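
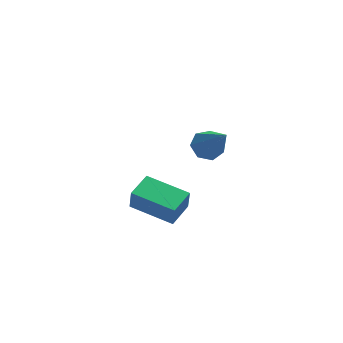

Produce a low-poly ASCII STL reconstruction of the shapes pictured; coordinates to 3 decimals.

solid 
facet normal -0.571 -0.813 -0.113
outer loop
vertex -3.17 -3.103 -2.409
vertex -4.858 -1.958 -2.117
vertex -3.225 -2.919 -3.451
endloop
endfacet
facet normal 0.819 -0.556 -0.141
outer loop
vertex -2.482 -1.862 -3.303
vertex -3.17 -3.103 -2.409
vertex -3.225 -2.919 -3.451
endloop
endfacet
facet normal -0.572 -0.812 -0.115
outer loop
vertex -3.225 -2.919 -3.451
vertex -4.858 -1.958 -2.117
vertex -4.912 -1.773 -3.159
endloop
endfacet
facet normal -0.052 0.174 -0.983
outer loop
vertex -4.912 -1.773 -3.159
vertex -2.482 -1.862 -3.303
vertex -3.225 -2.919 -3.451
endloop
endfacet
facet normal 0.052 -0.174 0.983
outer loop
vertex -3.17 -3.103 -2.409
vertex -4.115 -0.901 -1.969
vertex -4.858 -1.958 -2.117
endloop
endfacet
facet normal 0.819 -0.556 -0.141
outer loop
vertex -2.428 -2.047 -2.261
vertex -3.17 -3.103 -2.409
vertex -2.482 -1.862 -3.303
endloop
endfacet
facet normal 0.052 -0.174 0.983
outer loop
vertex -2.428 -2.047 -2.261
vertex -4.115 -0.901 -1.969
vertex -3.17 -3.103 -2.409
endloop
endfacet
facet normal -0.819 0.556 0.141
outer loop
vertex -4.858 -1.958 -2.117
vertex -4.115 -0.901 -1.969
vertex -4.912 -1.773 -3.159
endloop
endfacet
facet normal -0.052 0.174 -0.983
outer loop
vertex -4.17 -0.717 -3.011
vertex -2.482 -1.862 -3.303
vertex -4.912 -1.773 -3.159
endloop
endfacet
facet normal -0.819 0.556 0.141
outer loop
vertex -4.912 -1.773 -3.159
vertex -4.115 -0.901 -1.969
vertex -4.17 -0.717 -3.011
endloop
endfacet
facet normal 0.571 0.813 0.115
outer loop
vertex -4.17 -0.717 -3.011
vertex -2.428 -2.047 -2.261
vertex -2.482 -1.862 -3.303
endloop
endfacet
facet normal 0.572 0.813 0.113
outer loop
vertex -4.115 -0.901 -1.969
vertex -2.428 -2.047 -2.261
vertex -4.17 -0.717 -3.011
endloop
endfacet
facet normal -0.261 0.587 -0.766
outer loop
vertex -1.211 -3.255 1.327
vertex -1.848 -3.094 1.668
vertex -1.197 -2.743 1.715
endloop
endfacet
facet normal 0.999 -0.035 0.010
outer loop
vertex -1.211 -3.255 1.327
vertex -1.197 -2.743 1.715
vertex -1.272 -4.386 3.352
endloop
endfacet
facet normal -0.261 0.587 -0.766
outer loop
vertex -1.197 -2.743 1.715
vertex -1.848 -3.094 1.668
vertex -1.673 -2.496 2.067
endloop
endfacet
facet normal 0.667 0.511 0.543
outer loop
vertex -1.197 -2.743 1.715
vertex -1.673 -2.496 2.067
vertex -1.272 -4.386 3.352
endloop
endfacet
facet normal -0.261 0.587 -0.766
outer loop
vertex -1.673 -2.496 2.067
vertex -1.848 -3.094 1.668
vertex -2.281 -2.698 2.119
endloop
endfacet
facet normal -0.109 0.543 0.833
outer loop
vertex -1.673 -2.496 2.067
vertex -2.281 -2.698 2.119
vertex -1.272 -4.386 3.352
endloop
endfacet
facet normal -0.261 0.587 -0.766
outer loop
vertex -2.281 -2.698 2.119
vertex -1.848 -3.094 1.668
vertex -2.562 -3.199 1.831
endloop
endfacet
facet normal -0.747 0.038 0.663
outer loop
vertex -2.281 -2.698 2.119
vertex -2.562 -3.199 1.831
vertex -1.272 -4.386 3.352
endloop
endfacet
facet normal -0.261 0.588 -0.766
outer loop
vertex -2.562 -3.199 1.831
vertex -1.848 -3.094 1.668
vertex -2.305 -3.62 1.42
endloop
endfacet
facet normal -0.764 -0.624 0.161
outer loop
vertex -2.562 -3.199 1.831
vertex -2.305 -3.62 1.42
vertex -1.272 -4.386 3.352
endloop
endfacet
facet normal -0.261 0.588 -0.766
outer loop
vertex -2.305 -3.62 1.42
vertex -1.848 -3.094 1.668
vertex -1.704 -3.645 1.196
endloop
endfacet
facet normal -0.149 -0.944 -0.295
outer loop
vertex -2.305 -3.62 1.42
vertex -1.704 -3.645 1.196
vertex -1.272 -4.386 3.352
endloop
endfacet
facet normal -0.261 0.588 -0.766
outer loop
vertex -1.704 -3.645 1.196
vertex -1.848 -3.094 1.668
vertex -1.211 -3.255 1.327
endloop
endfacet
facet normal 0.636 -0.682 -0.362
outer loop
vertex -1.704 -3.645 1.196
vertex -1.211 -3.255 1.327
vertex -1.272 -4.386 3.352
endloop
endfacet

endsolid


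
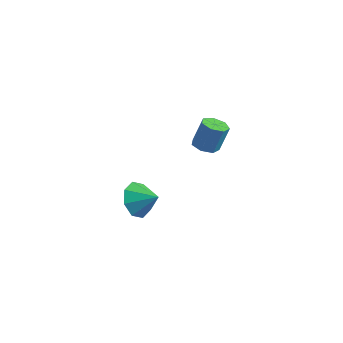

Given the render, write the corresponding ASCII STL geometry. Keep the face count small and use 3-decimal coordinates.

solid 
facet normal -0.182 -0.284 -0.941
outer loop
vertex 3.455 3.367 3.041
vertex 2.834 3.583 3.096
vertex 3.368 3.913 2.893
endloop
endfacet
facet normal 0.972 0.096 -0.216
outer loop
vertex 3.455 3.367 3.041
vertex 3.368 3.913 2.893
vertex 3.707 3.762 4.35
endloop
endfacet
facet normal 0.972 0.096 -0.216
outer loop
vertex 3.707 3.762 4.35
vertex 3.368 3.913 2.893
vertex 3.62 4.308 4.202
endloop
endfacet
facet normal 0.180 0.284 0.942
outer loop
vertex 3.707 3.762 4.35
vertex 3.62 4.308 4.202
vertex 3.086 3.977 4.404
endloop
endfacet
facet normal -0.182 -0.284 -0.941
outer loop
vertex 3.368 3.913 2.893
vertex 2.834 3.583 3.096
vertex 2.878 4.211 2.898
endloop
endfacet
facet normal 0.487 0.806 -0.337
outer loop
vertex 3.368 3.913 2.893
vertex 2.878 4.211 2.898
vertex 3.62 4.308 4.202
endloop
endfacet
facet normal 0.487 0.806 -0.337
outer loop
vertex 3.62 4.308 4.202
vertex 2.878 4.211 2.898
vertex 3.131 4.605 4.206
endloop
endfacet
facet normal 0.180 0.284 0.942
outer loop
vertex 3.62 4.308 4.202
vertex 3.131 4.605 4.206
vertex 3.086 3.977 4.404
endloop
endfacet
facet normal -0.180 -0.284 -0.942
outer loop
vertex 2.878 4.211 2.898
vertex 2.834 3.583 3.096
vertex 2.355 4.035 3.051
endloop
endfacet
facet normal -0.365 0.909 -0.203
outer loop
vertex 2.878 4.211 2.898
vertex 2.355 4.035 3.051
vertex 3.131 4.605 4.206
endloop
endfacet
facet normal -0.364 0.909 -0.204
outer loop
vertex 3.131 4.605 4.206
vertex 2.355 4.035 3.051
vertex 2.608 4.43 4.36
endloop
endfacet
facet normal 0.182 0.284 0.941
outer loop
vertex 3.131 4.605 4.206
vertex 2.608 4.43 4.36
vertex 3.086 3.977 4.404
endloop
endfacet
facet normal -0.181 -0.286 -0.941
outer loop
vertex 2.355 4.035 3.051
vertex 2.834 3.583 3.096
vertex 2.193 3.519 3.239
endloop
endfacet
facet normal -0.942 0.326 0.084
outer loop
vertex 2.355 4.035 3.051
vertex 2.193 3.519 3.239
vertex 2.608 4.43 4.36
endloop
endfacet
facet normal -0.941 0.327 0.083
outer loop
vertex 2.608 4.43 4.36
vertex 2.193 3.519 3.239
vertex 2.445 3.914 4.547
endloop
endfacet
facet normal 0.182 0.284 0.941
outer loop
vertex 2.608 4.43 4.36
vertex 2.445 3.914 4.547
vertex 3.086 3.977 4.404
endloop
endfacet
facet normal -0.182 -0.283 -0.942
outer loop
vertex 2.193 3.519 3.239
vertex 2.834 3.583 3.096
vertex 2.513 3.051 3.318
endloop
endfacet
facet normal -0.809 -0.501 0.307
outer loop
vertex 2.193 3.519 3.239
vertex 2.513 3.051 3.318
vertex 2.445 3.914 4.547
endloop
endfacet
facet normal -0.810 -0.500 0.306
outer loop
vertex 2.445 3.914 4.547
vertex 2.513 3.051 3.318
vertex 2.765 3.445 4.627
endloop
endfacet
facet normal 0.182 0.285 0.941
outer loop
vertex 2.445 3.914 4.547
vertex 2.765 3.445 4.627
vertex 3.086 3.977 4.404
endloop
endfacet
facet normal -0.182 -0.283 -0.942
outer loop
vertex 2.513 3.051 3.318
vertex 2.834 3.583 3.096
vertex 3.075 2.983 3.23
endloop
endfacet
facet normal -0.068 -0.952 0.300
outer loop
vertex 2.513 3.051 3.318
vertex 3.075 2.983 3.23
vertex 2.765 3.445 4.627
endloop
endfacet
facet normal -0.066 -0.952 0.300
outer loop
vertex 2.765 3.445 4.627
vertex 3.075 2.983 3.23
vertex 3.327 3.378 4.539
endloop
endfacet
facet normal 0.181 0.285 0.941
outer loop
vertex 2.765 3.445 4.627
vertex 3.327 3.378 4.539
vertex 3.086 3.977 4.404
endloop
endfacet
facet normal -0.182 -0.283 -0.942
outer loop
vertex 3.075 2.983 3.23
vertex 2.834 3.583 3.096
vertex 3.455 3.367 3.041
endloop
endfacet
facet normal 0.725 -0.685 0.067
outer loop
vertex 3.075 2.983 3.23
vertex 3.455 3.367 3.041
vertex 3.327 3.378 4.539
endloop
endfacet
facet normal 0.725 -0.685 0.067
outer loop
vertex 3.327 3.378 4.539
vertex 3.455 3.367 3.041
vertex 3.707 3.762 4.35
endloop
endfacet
facet normal 0.180 0.285 0.941
outer loop
vertex 3.327 3.378 4.539
vertex 3.707 3.762 4.35
vertex 3.086 3.977 4.404
endloop
endfacet
facet normal -0.855 -0.198 -0.480
outer loop
vertex 3.968 -1.89 2.203
vertex 3.481 -1.651 2.971
vertex 3.799 -1.191 2.216
endloop
endfacet
facet normal 0.889 0.222 -0.399
outer loop
vertex 3.968 -1.89 2.203
vertex 3.799 -1.191 2.216
vertex 4.439 -1.429 3.509
endloop
endfacet
facet normal -0.854 -0.199 -0.481
outer loop
vertex 3.799 -1.191 2.216
vertex 3.481 -1.651 2.971
vertex 3.443 -0.761 2.67
endloop
endfacet
facet normal 0.651 0.736 -0.187
outer loop
vertex 3.799 -1.191 2.216
vertex 3.443 -0.761 2.67
vertex 4.439 -1.429 3.509
endloop
endfacet
facet normal -0.855 -0.199 -0.479
outer loop
vertex 3.443 -0.761 2.67
vertex 3.481 -1.651 2.971
vertex 3.11 -0.853 3.302
endloop
endfacet
facet normal 0.338 0.890 0.307
outer loop
vertex 3.443 -0.761 2.67
vertex 3.11 -0.853 3.302
vertex 4.439 -1.429 3.509
endloop
endfacet
facet normal -0.855 -0.199 -0.479
outer loop
vertex 3.11 -0.853 3.302
vertex 3.481 -1.651 2.971
vertex 2.995 -1.413 3.739
endloop
endfacet
facet normal 0.133 0.593 0.794
outer loop
vertex 3.11 -0.853 3.302
vertex 2.995 -1.413 3.739
vertex 4.439 -1.429 3.509
endloop
endfacet
facet normal -0.855 -0.198 -0.479
outer loop
vertex 2.995 -1.413 3.739
vertex 3.481 -1.651 2.971
vertex 3.164 -2.112 3.727
endloop
endfacet
facet normal 0.157 0.021 0.987
outer loop
vertex 2.995 -1.413 3.739
vertex 3.164 -2.112 3.727
vertex 4.439 -1.429 3.509
endloop
endfacet
facet normal -0.855 -0.199 -0.480
outer loop
vertex 3.164 -2.112 3.727
vertex 3.481 -1.651 2.971
vertex 3.519 -2.541 3.272
endloop
endfacet
facet normal 0.397 -0.493 0.774
outer loop
vertex 3.164 -2.112 3.727
vertex 3.519 -2.541 3.272
vertex 4.439 -1.429 3.509
endloop
endfacet
facet normal -0.854 -0.199 -0.481
outer loop
vertex 3.519 -2.541 3.272
vertex 3.481 -1.651 2.971
vertex 3.853 -2.449 2.641
endloop
endfacet
facet normal 0.709 -0.647 0.281
outer loop
vertex 3.519 -2.541 3.272
vertex 3.853 -2.449 2.641
vertex 4.439 -1.429 3.509
endloop
endfacet
facet normal -0.854 -0.200 -0.480
outer loop
vertex 3.853 -2.449 2.641
vertex 3.481 -1.651 2.971
vertex 3.968 -1.89 2.203
endloop
endfacet
facet normal 0.914 -0.350 -0.206
outer loop
vertex 3.853 -2.449 2.641
vertex 3.968 -1.89 2.203
vertex 4.439 -1.429 3.509
endloop
endfacet

endsolid


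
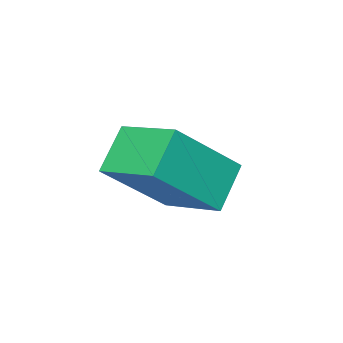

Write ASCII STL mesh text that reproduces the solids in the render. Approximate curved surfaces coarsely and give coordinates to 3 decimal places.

solid 
facet normal -0.016 0.421 0.907
outer loop
vertex -3.762 -3.106 1.333
vertex -3.406 -3.654 1.594
vertex -3.058 -3.096 1.341
endloop
endfacet
facet normal -0.018 0.919 0.395
outer loop
vertex -3.762 -3.106 1.333
vertex -3.058 -3.096 1.341
vertex -3.407 -2.86 0.776
endloop
endfacet
facet normal -0.589 0.808 -0.019
outer loop
vertex -3.762 -3.106 1.333
vertex -3.407 -2.86 0.776
vertex -3.97 -3.273 0.68
endloop
endfacet
facet normal -0.940 0.243 0.237
outer loop
vertex -3.762 -3.106 1.333
vertex -3.97 -3.273 0.68
vertex -3.969 -3.763 1.186
endloop
endfacet
facet normal -0.587 0.004 0.809
outer loop
vertex -3.762 -3.106 1.333
vertex -3.969 -3.763 1.186
vertex -3.406 -3.654 1.594
endloop
endfacet
facet normal 0.567 0.824 -0.006
outer loop
vertex -3.407 -2.86 0.776
vertex -3.058 -3.096 1.341
vertex -2.831 -3.257 0.694
endloop
endfacet
facet normal 0.567 0.020 0.824
outer loop
vertex -3.058 -3.096 1.341
vertex -3.406 -3.654 1.594
vertex -2.83 -3.747 1.2
endloop
endfacet
facet normal -0.356 -0.655 0.667
outer loop
vertex -3.406 -3.654 1.594
vertex -3.969 -3.763 1.186
vertex -3.393 -4.16 1.104
endloop
endfacet
facet normal -0.928 -0.269 -0.259
outer loop
vertex -3.969 -3.763 1.186
vertex -3.97 -3.273 0.68
vertex -3.742 -3.924 0.539
endloop
endfacet
facet normal -0.358 0.645 -0.675
outer loop
vertex -3.97 -3.273 0.68
vertex -3.407 -2.86 0.776
vertex -3.394 -3.366 0.286
endloop
endfacet
facet normal 0.940 -0.243 -0.237
outer loop
vertex -3.038 -3.914 0.547
vertex -2.831 -3.257 0.694
vertex -2.83 -3.747 1.2
endloop
endfacet
facet normal 0.589 -0.808 0.019
outer loop
vertex -3.038 -3.914 0.547
vertex -2.83 -3.747 1.2
vertex -3.393 -4.16 1.104
endloop
endfacet
facet normal 0.018 -0.919 -0.395
outer loop
vertex -3.038 -3.914 0.547
vertex -3.393 -4.16 1.104
vertex -3.742 -3.924 0.539
endloop
endfacet
facet normal 0.016 -0.421 -0.907
outer loop
vertex -3.038 -3.914 0.547
vertex -3.742 -3.924 0.539
vertex -3.394 -3.366 0.286
endloop
endfacet
facet normal 0.587 -0.004 -0.809
outer loop
vertex -3.038 -3.914 0.547
vertex -3.394 -3.366 0.286
vertex -2.831 -3.257 0.694
endloop
endfacet
facet normal 0.928 0.269 0.259
outer loop
vertex -2.83 -3.747 1.2
vertex -2.831 -3.257 0.694
vertex -3.058 -3.096 1.341
endloop
endfacet
facet normal 0.358 -0.645 0.675
outer loop
vertex -3.393 -4.16 1.104
vertex -2.83 -3.747 1.2
vertex -3.406 -3.654 1.594
endloop
endfacet
facet normal -0.567 -0.824 0.006
outer loop
vertex -3.742 -3.924 0.539
vertex -3.393 -4.16 1.104
vertex -3.969 -3.763 1.186
endloop
endfacet
facet normal -0.567 -0.020 -0.824
outer loop
vertex -3.394 -3.366 0.286
vertex -3.742 -3.924 0.539
vertex -3.97 -3.273 0.68
endloop
endfacet
facet normal 0.356 0.655 -0.667
outer loop
vertex -2.831 -3.257 0.694
vertex -3.394 -3.366 0.286
vertex -3.407 -2.86 0.776
endloop
endfacet
facet normal -0.660 0.218 -0.719
outer loop
vertex -2.947 -3.089 1.675
vertex -3.222 -1.482 2.416
vertex -1.977 -2.582 0.938
endloop
endfacet
facet normal 0.154 -0.897 -0.414
outer loop
vertex -0.538 -3.058 2.504
vertex -2.947 -3.089 1.675
vertex -1.977 -2.582 0.938
endloop
endfacet
facet normal -0.660 0.218 -0.719
outer loop
vertex -1.977 -2.582 0.938
vertex -3.222 -1.482 2.416
vertex -2.252 -0.976 1.678
endloop
endfacet
facet normal 0.735 0.383 -0.559
outer loop
vertex -2.252 -0.976 1.678
vertex -0.538 -3.058 2.504
vertex -1.977 -2.582 0.938
endloop
endfacet
facet normal -0.735 -0.384 0.559
outer loop
vertex -2.947 -3.089 1.675
vertex -1.783 -1.958 3.982
vertex -3.222 -1.482 2.416
endloop
endfacet
facet normal 0.154 -0.898 -0.413
outer loop
vertex -1.508 -3.564 3.242
vertex -2.947 -3.089 1.675
vertex -0.538 -3.058 2.504
endloop
endfacet
facet normal -0.735 -0.383 0.559
outer loop
vertex -1.508 -3.564 3.242
vertex -1.783 -1.958 3.982
vertex -2.947 -3.089 1.675
endloop
endfacet
facet normal -0.153 0.897 0.414
outer loop
vertex -3.222 -1.482 2.416
vertex -1.783 -1.958 3.982
vertex -2.252 -0.976 1.678
endloop
endfacet
facet normal 0.735 0.384 -0.559
outer loop
vertex -0.813 -1.451 3.245
vertex -0.538 -3.058 2.504
vertex -2.252 -0.976 1.678
endloop
endfacet
facet normal -0.154 0.897 0.414
outer loop
vertex -2.252 -0.976 1.678
vertex -1.783 -1.958 3.982
vertex -0.813 -1.451 3.245
endloop
endfacet
facet normal 0.660 -0.218 0.718
outer loop
vertex -0.813 -1.451 3.245
vertex -1.508 -3.564 3.242
vertex -0.538 -3.058 2.504
endloop
endfacet
facet normal 0.660 -0.218 0.719
outer loop
vertex -1.783 -1.958 3.982
vertex -1.508 -3.564 3.242
vertex -0.813 -1.451 3.245
endloop
endfacet

endsolid


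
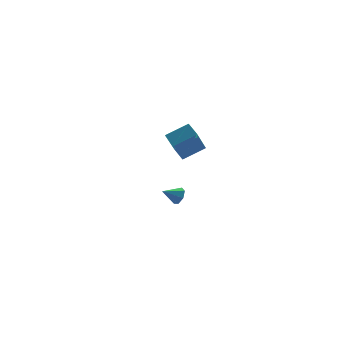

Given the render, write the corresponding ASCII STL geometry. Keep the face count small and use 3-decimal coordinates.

solid 
facet normal -0.425 -0.439 0.792
outer loop
vertex 0.415 -3.667 4.049
vertex 0.307 -2.916 4.407
vertex -0.776 -3.562 3.467
endloop
endfacet
facet normal 0.130 -0.895 -0.427
outer loop
vertex 0.113 -2.644 1.813
vertex 0.415 -3.667 4.049
vertex -0.776 -3.562 3.467
endloop
endfacet
facet normal -0.426 -0.439 0.792
outer loop
vertex -0.776 -3.562 3.467
vertex 0.307 -2.916 4.407
vertex -0.885 -2.81 3.825
endloop
endfacet
facet normal -0.896 0.079 -0.438
outer loop
vertex -0.885 -2.81 3.825
vertex 0.113 -2.644 1.813
vertex -0.776 -3.562 3.467
endloop
endfacet
facet normal 0.896 -0.080 0.437
outer loop
vertex 0.415 -3.667 4.049
vertex 1.196 -1.998 2.753
vertex 0.307 -2.916 4.407
endloop
endfacet
facet normal 0.129 -0.895 -0.427
outer loop
vertex 1.305 -2.75 2.395
vertex 0.415 -3.667 4.049
vertex 0.113 -2.644 1.813
endloop
endfacet
facet normal 0.895 -0.079 0.438
outer loop
vertex 1.305 -2.75 2.395
vertex 1.196 -1.998 2.753
vertex 0.415 -3.667 4.049
endloop
endfacet
facet normal -0.129 0.895 0.427
outer loop
vertex 0.307 -2.916 4.407
vertex 1.196 -1.998 2.753
vertex -0.885 -2.81 3.825
endloop
endfacet
facet normal -0.896 0.080 -0.438
outer loop
vertex 0.005 -1.893 2.171
vertex 0.113 -2.644 1.813
vertex -0.885 -2.81 3.825
endloop
endfacet
facet normal -0.130 0.895 0.427
outer loop
vertex -0.885 -2.81 3.825
vertex 1.196 -1.998 2.753
vertex 0.005 -1.893 2.171
endloop
endfacet
facet normal 0.426 0.439 -0.792
outer loop
vertex 0.005 -1.893 2.171
vertex 1.305 -2.75 2.395
vertex 0.113 -2.644 1.813
endloop
endfacet
facet normal 0.425 0.439 -0.792
outer loop
vertex 1.196 -1.998 2.753
vertex 1.305 -2.75 2.395
vertex 0.005 -1.893 2.171
endloop
endfacet
facet normal 0.861 -0.146 -0.488
outer loop
vertex 1.982 1.594 -3.046
vertex 1.699 1.336 -3.468
vertex 1.825 1.889 -3.411
endloop
endfacet
facet normal -0.032 0.770 0.637
outer loop
vertex 1.982 1.594 -3.046
vertex 1.825 1.889 -3.411
vertex 0.821 1.484 -2.972
endloop
endfacet
facet normal 0.861 -0.146 -0.486
outer loop
vertex 1.825 1.889 -3.411
vertex 1.699 1.336 -3.468
vertex 1.574 1.767 -3.819
endloop
endfacet
facet normal -0.388 0.921 -0.037
outer loop
vertex 1.825 1.889 -3.411
vertex 1.574 1.767 -3.819
vertex 0.821 1.484 -2.972
endloop
endfacet
facet normal 0.861 -0.146 -0.486
outer loop
vertex 1.574 1.767 -3.819
vertex 1.699 1.336 -3.468
vertex 1.417 1.321 -3.963
endloop
endfacet
facet normal -0.742 0.428 -0.516
outer loop
vertex 1.574 1.767 -3.819
vertex 1.417 1.321 -3.963
vertex 0.821 1.484 -2.972
endloop
endfacet
facet normal 0.861 -0.146 -0.486
outer loop
vertex 1.417 1.321 -3.963
vertex 1.699 1.336 -3.468
vertex 1.472 0.886 -3.735
endloop
endfacet
facet normal -0.830 -0.338 -0.444
outer loop
vertex 1.417 1.321 -3.963
vertex 1.472 0.886 -3.735
vertex 0.821 1.484 -2.972
endloop
endfacet
facet normal 0.861 -0.145 -0.488
outer loop
vertex 1.472 0.886 -3.735
vertex 1.699 1.336 -3.468
vertex 1.699 0.789 -3.306
endloop
endfacet
facet normal -0.585 -0.801 0.128
outer loop
vertex 1.472 0.886 -3.735
vertex 1.699 0.789 -3.306
vertex 0.821 1.484 -2.972
endloop
endfacet
facet normal 0.862 -0.144 -0.486
outer loop
vertex 1.699 0.789 -3.306
vertex 1.699 1.336 -3.468
vertex 1.925 1.105 -2.999
endloop
endfacet
facet normal -0.191 -0.610 0.769
outer loop
vertex 1.699 0.789 -3.306
vertex 1.925 1.105 -2.999
vertex 0.821 1.484 -2.972
endloop
endfacet
facet normal 0.861 -0.147 -0.487
outer loop
vertex 1.925 1.105 -2.999
vertex 1.699 1.336 -3.468
vertex 1.982 1.594 -3.046
endloop
endfacet
facet normal 0.055 0.089 0.994
outer loop
vertex 1.925 1.105 -2.999
vertex 1.982 1.594 -3.046
vertex 0.821 1.484 -2.972
endloop
endfacet

endsolid


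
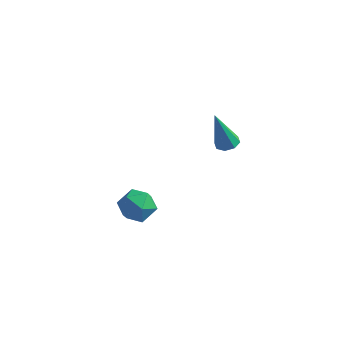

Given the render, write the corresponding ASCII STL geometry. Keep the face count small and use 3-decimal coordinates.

solid 
facet normal 0.196 0.215 -0.957
outer loop
vertex 0.006 1.785 1.333
vertex -0.509 1.649 1.197
vertex -0.257 2.113 1.353
endloop
endfacet
facet normal 0.682 0.515 0.519
outer loop
vertex 0.006 1.785 1.333
vertex -0.257 2.113 1.353
vertex -0.891 1.231 3.063
endloop
endfacet
facet normal 0.197 0.215 -0.957
outer loop
vertex -0.257 2.113 1.353
vertex -0.509 1.649 1.197
vertex -0.668 2.169 1.281
endloop
endfacet
facet normal 0.038 0.882 0.469
outer loop
vertex -0.257 2.113 1.353
vertex -0.668 2.169 1.281
vertex -0.891 1.231 3.063
endloop
endfacet
facet normal 0.196 0.215 -0.957
outer loop
vertex -0.668 2.169 1.281
vertex -0.509 1.649 1.197
vertex -0.986 1.92 1.16
endloop
endfacet
facet normal -0.656 0.699 0.286
outer loop
vertex -0.668 2.169 1.281
vertex -0.986 1.92 1.16
vertex -0.891 1.231 3.063
endloop
endfacet
facet normal 0.196 0.214 -0.957
outer loop
vertex -0.986 1.92 1.16
vertex -0.509 1.649 1.197
vertex -1.024 1.513 1.061
endloop
endfacet
facet normal -0.994 0.074 0.077
outer loop
vertex -0.986 1.92 1.16
vertex -1.024 1.513 1.061
vertex -0.891 1.231 3.063
endloop
endfacet
facet normal 0.196 0.213 -0.957
outer loop
vertex -1.024 1.513 1.061
vertex -0.509 1.649 1.197
vertex -0.761 1.185 1.042
endloop
endfacet
facet normal -0.781 -0.624 -0.036
outer loop
vertex -1.024 1.513 1.061
vertex -0.761 1.185 1.042
vertex -0.891 1.231 3.063
endloop
endfacet
facet normal 0.195 0.214 -0.957
outer loop
vertex -0.761 1.185 1.042
vertex -0.509 1.649 1.197
vertex -0.35 1.129 1.113
endloop
endfacet
facet normal -0.137 -0.990 0.014
outer loop
vertex -0.761 1.185 1.042
vertex -0.35 1.129 1.113
vertex -0.891 1.231 3.063
endloop
endfacet
facet normal 0.196 0.215 -0.957
outer loop
vertex -0.35 1.129 1.113
vertex -0.509 1.649 1.197
vertex -0.032 1.378 1.234
endloop
endfacet
facet normal 0.557 -0.807 0.197
outer loop
vertex -0.35 1.129 1.113
vertex -0.032 1.378 1.234
vertex -0.891 1.231 3.063
endloop
endfacet
facet normal 0.196 0.214 -0.957
outer loop
vertex -0.032 1.378 1.234
vertex -0.509 1.649 1.197
vertex 0.006 1.785 1.333
endloop
endfacet
facet normal 0.896 -0.182 0.406
outer loop
vertex -0.032 1.378 1.234
vertex 0.006 1.785 1.333
vertex -0.891 1.231 3.063
endloop
endfacet
facet normal -0.002 0.782 0.623
outer loop
vertex -3.688 0.9 -3.046
vertex -4.397 0.528 -2.582
vertex -3.528 0.332 -2.333
endloop
endfacet
facet normal 0.655 0.656 0.375
outer loop
vertex -3.688 0.9 -3.046
vertex -3.528 0.332 -2.333
vertex -3.019 0.264 -3.103
endloop
endfacet
facet normal 0.633 0.696 -0.337
outer loop
vertex -3.688 0.9 -3.046
vertex -3.019 0.264 -3.103
vertex -3.574 0.418 -3.827
endloop
endfacet
facet normal -0.037 0.848 -0.529
outer loop
vertex -3.688 0.9 -3.046
vertex -3.574 0.418 -3.827
vertex -4.426 0.582 -3.505
endloop
endfacet
facet normal -0.429 0.901 0.066
outer loop
vertex -3.688 0.9 -3.046
vertex -4.426 0.582 -3.505
vertex -4.397 0.528 -2.582
endloop
endfacet
facet normal 0.834 -0.013 0.552
outer loop
vertex -3.019 0.264 -3.103
vertex -3.528 0.332 -2.333
vertex -3.314 -0.502 -2.675
endloop
endfacet
facet normal -0.230 0.191 0.954
outer loop
vertex -3.528 0.332 -2.333
vertex -4.397 0.528 -2.582
vertex -4.166 -0.338 -2.353
endloop
endfacet
facet normal -0.922 0.384 0.051
outer loop
vertex -4.397 0.528 -2.582
vertex -4.426 0.582 -3.505
vertex -4.721 -0.184 -3.077
endloop
endfacet
facet normal -0.286 0.300 -0.910
outer loop
vertex -4.426 0.582 -3.505
vertex -3.574 0.418 -3.827
vertex -4.212 -0.252 -3.847
endloop
endfacet
facet normal 0.798 0.054 -0.600
outer loop
vertex -3.574 0.418 -3.827
vertex -3.019 0.264 -3.103
vertex -3.343 -0.448 -3.598
endloop
endfacet
facet normal 0.037 -0.848 0.529
outer loop
vertex -4.052 -0.82 -3.134
vertex -3.314 -0.502 -2.675
vertex -4.166 -0.338 -2.353
endloop
endfacet
facet normal -0.633 -0.696 0.337
outer loop
vertex -4.052 -0.82 -3.134
vertex -4.166 -0.338 -2.353
vertex -4.721 -0.184 -3.077
endloop
endfacet
facet normal -0.655 -0.656 -0.375
outer loop
vertex -4.052 -0.82 -3.134
vertex -4.721 -0.184 -3.077
vertex -4.212 -0.252 -3.847
endloop
endfacet
facet normal 0.002 -0.782 -0.623
outer loop
vertex -4.052 -0.82 -3.134
vertex -4.212 -0.252 -3.847
vertex -3.343 -0.448 -3.598
endloop
endfacet
facet normal 0.429 -0.901 -0.066
outer loop
vertex -4.052 -0.82 -3.134
vertex -3.343 -0.448 -3.598
vertex -3.314 -0.502 -2.675
endloop
endfacet
facet normal 0.286 -0.300 0.910
outer loop
vertex -4.166 -0.338 -2.353
vertex -3.314 -0.502 -2.675
vertex -3.528 0.332 -2.333
endloop
endfacet
facet normal -0.798 -0.054 0.600
outer loop
vertex -4.721 -0.184 -3.077
vertex -4.166 -0.338 -2.353
vertex -4.397 0.528 -2.582
endloop
endfacet
facet normal -0.834 0.013 -0.552
outer loop
vertex -4.212 -0.252 -3.847
vertex -4.721 -0.184 -3.077
vertex -4.426 0.582 -3.505
endloop
endfacet
facet normal 0.230 -0.191 -0.954
outer loop
vertex -3.343 -0.448 -3.598
vertex -4.212 -0.252 -3.847
vertex -3.574 0.418 -3.827
endloop
endfacet
facet normal 0.922 -0.384 -0.051
outer loop
vertex -3.314 -0.502 -2.675
vertex -3.343 -0.448 -3.598
vertex -3.019 0.264 -3.103
endloop
endfacet

endsolid


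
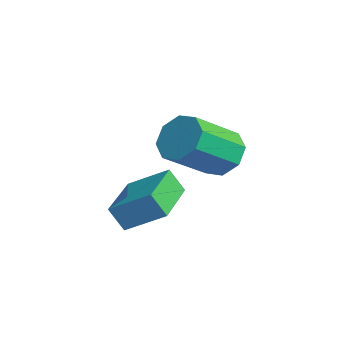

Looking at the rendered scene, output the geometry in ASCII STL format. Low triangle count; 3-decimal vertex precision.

solid 
facet normal -0.479 -0.710 -0.516
outer loop
vertex 3.034 -1.955 -2.404
vertex 1.433 -0.86 -2.426
vertex 3.291 -1.593 -3.141
endloop
endfacet
facet normal 0.825 -0.564 0.011
outer loop
vertex 3.947 -0.62 -2.434
vertex 3.034 -1.955 -2.404
vertex 3.291 -1.593 -3.141
endloop
endfacet
facet normal -0.479 -0.711 -0.515
outer loop
vertex 3.291 -1.593 -3.141
vertex 1.433 -0.86 -2.426
vertex 1.69 -0.499 -3.163
endloop
endfacet
facet normal 0.299 0.421 -0.856
outer loop
vertex 1.69 -0.499 -3.163
vertex 3.947 -0.62 -2.434
vertex 3.291 -1.593 -3.141
endloop
endfacet
facet normal -0.299 -0.420 0.856
outer loop
vertex 3.034 -1.955 -2.404
vertex 2.089 0.113 -1.719
vertex 1.433 -0.86 -2.426
endloop
endfacet
facet normal 0.825 -0.564 0.011
outer loop
vertex 3.69 -0.981 -1.697
vertex 3.034 -1.955 -2.404
vertex 3.947 -0.62 -2.434
endloop
endfacet
facet normal -0.299 -0.420 0.857
outer loop
vertex 3.69 -0.981 -1.697
vertex 2.089 0.113 -1.719
vertex 3.034 -1.955 -2.404
endloop
endfacet
facet normal -0.825 0.565 -0.011
outer loop
vertex 1.433 -0.86 -2.426
vertex 2.089 0.113 -1.719
vertex 1.69 -0.499 -3.163
endloop
endfacet
facet normal 0.299 0.420 -0.857
outer loop
vertex 2.346 0.475 -2.456
vertex 3.947 -0.62 -2.434
vertex 1.69 -0.499 -3.163
endloop
endfacet
facet normal -0.826 0.564 -0.011
outer loop
vertex 1.69 -0.499 -3.163
vertex 2.089 0.113 -1.719
vertex 2.346 0.475 -2.456
endloop
endfacet
facet normal 0.479 0.711 0.515
outer loop
vertex 2.346 0.475 -2.456
vertex 3.69 -0.981 -1.697
vertex 3.947 -0.62 -2.434
endloop
endfacet
facet normal 0.478 0.711 0.516
outer loop
vertex 2.089 0.113 -1.719
vertex 3.69 -0.981 -1.697
vertex 2.346 0.475 -2.456
endloop
endfacet
facet normal -0.226 0.785 -0.577
outer loop
vertex 1.727 2.316 -2.086
vertex 0.889 2.14 -1.997
vertex 1.459 2.62 -1.567
endloop
endfacet
facet normal 0.885 0.413 0.215
outer loop
vertex 1.727 2.316 -2.086
vertex 1.459 2.62 -1.567
vertex 2.148 0.856 -1.013
endloop
endfacet
facet normal 0.885 0.413 0.215
outer loop
vertex 2.148 0.856 -1.013
vertex 1.459 2.62 -1.567
vertex 1.88 1.16 -0.494
endloop
endfacet
facet normal 0.227 -0.785 0.577
outer loop
vertex 2.148 0.856 -1.013
vertex 1.88 1.16 -0.494
vertex 1.311 0.68 -0.923
endloop
endfacet
facet normal -0.226 0.785 -0.577
outer loop
vertex 1.459 2.62 -1.567
vertex 0.889 2.14 -1.997
vertex 0.858 2.643 -1.3
endloop
endfacet
facet normal 0.339 0.619 0.709
outer loop
vertex 1.459 2.62 -1.567
vertex 0.858 2.643 -1.3
vertex 1.88 1.16 -0.494
endloop
endfacet
facet normal 0.339 0.619 0.709
outer loop
vertex 1.88 1.16 -0.494
vertex 0.858 2.643 -1.3
vertex 1.279 1.183 -0.227
endloop
endfacet
facet normal 0.226 -0.784 0.577
outer loop
vertex 1.88 1.16 -0.494
vertex 1.279 1.183 -0.227
vertex 1.311 0.68 -0.923
endloop
endfacet
facet normal -0.227 0.785 -0.577
outer loop
vertex 0.858 2.643 -1.3
vertex 0.889 2.14 -1.997
vertex 0.275 2.371 -1.441
endloop
endfacet
facet normal -0.406 0.462 0.788
outer loop
vertex 0.858 2.643 -1.3
vertex 0.275 2.371 -1.441
vertex 1.279 1.183 -0.227
endloop
endfacet
facet normal -0.406 0.463 0.788
outer loop
vertex 1.279 1.183 -0.227
vertex 0.275 2.371 -1.441
vertex 0.696 0.912 -0.368
endloop
endfacet
facet normal 0.225 -0.785 0.577
outer loop
vertex 1.279 1.183 -0.227
vertex 0.696 0.912 -0.368
vertex 1.311 0.68 -0.923
endloop
endfacet
facet normal -0.227 0.785 -0.577
outer loop
vertex 0.275 2.371 -1.441
vertex 0.889 2.14 -1.997
vertex 0.052 1.964 -1.907
endloop
endfacet
facet normal -0.913 0.035 0.406
outer loop
vertex 0.275 2.371 -1.441
vertex 0.052 1.964 -1.907
vertex 0.696 0.912 -0.368
endloop
endfacet
facet normal -0.913 0.035 0.406
outer loop
vertex 0.696 0.912 -0.368
vertex 0.052 1.964 -1.907
vertex 0.473 0.504 -0.834
endloop
endfacet
facet normal 0.226 -0.784 0.578
outer loop
vertex 0.696 0.912 -0.368
vertex 0.473 0.504 -0.834
vertex 1.311 0.68 -0.923
endloop
endfacet
facet normal -0.227 0.785 -0.577
outer loop
vertex 0.052 1.964 -1.907
vertex 0.889 2.14 -1.997
vertex 0.32 1.66 -2.426
endloop
endfacet
facet normal -0.885 -0.413 -0.215
outer loop
vertex 0.052 1.964 -1.907
vertex 0.32 1.66 -2.426
vertex 0.473 0.504 -0.834
endloop
endfacet
facet normal -0.885 -0.413 -0.215
outer loop
vertex 0.473 0.504 -0.834
vertex 0.32 1.66 -2.426
vertex 0.741 0.2 -1.353
endloop
endfacet
facet normal 0.226 -0.785 0.577
outer loop
vertex 0.473 0.504 -0.834
vertex 0.741 0.2 -1.353
vertex 1.311 0.68 -0.923
endloop
endfacet
facet normal -0.226 0.784 -0.577
outer loop
vertex 0.32 1.66 -2.426
vertex 0.889 2.14 -1.997
vertex 0.921 1.637 -2.693
endloop
endfacet
facet normal -0.339 -0.619 -0.709
outer loop
vertex 0.32 1.66 -2.426
vertex 0.921 1.637 -2.693
vertex 0.741 0.2 -1.353
endloop
endfacet
facet normal -0.339 -0.619 -0.709
outer loop
vertex 0.741 0.2 -1.353
vertex 0.921 1.637 -2.693
vertex 1.342 0.177 -1.62
endloop
endfacet
facet normal 0.226 -0.785 0.577
outer loop
vertex 0.741 0.2 -1.353
vertex 1.342 0.177 -1.62
vertex 1.311 0.68 -0.923
endloop
endfacet
facet normal -0.225 0.785 -0.577
outer loop
vertex 0.921 1.637 -2.693
vertex 0.889 2.14 -1.997
vertex 1.504 1.908 -2.552
endloop
endfacet
facet normal 0.406 -0.462 -0.788
outer loop
vertex 0.921 1.637 -2.693
vertex 1.504 1.908 -2.552
vertex 1.342 0.177 -1.62
endloop
endfacet
facet normal 0.406 -0.462 -0.788
outer loop
vertex 1.342 0.177 -1.62
vertex 1.504 1.908 -2.552
vertex 1.925 0.449 -1.479
endloop
endfacet
facet normal 0.227 -0.785 0.577
outer loop
vertex 1.342 0.177 -1.62
vertex 1.925 0.449 -1.479
vertex 1.311 0.68 -0.923
endloop
endfacet
facet normal -0.226 0.784 -0.578
outer loop
vertex 1.504 1.908 -2.552
vertex 0.889 2.14 -1.997
vertex 1.727 2.316 -2.086
endloop
endfacet
facet normal 0.913 -0.035 -0.406
outer loop
vertex 1.504 1.908 -2.552
vertex 1.727 2.316 -2.086
vertex 1.925 0.449 -1.479
endloop
endfacet
facet normal 0.913 -0.035 -0.406
outer loop
vertex 1.925 0.449 -1.479
vertex 1.727 2.316 -2.086
vertex 2.148 0.856 -1.013
endloop
endfacet
facet normal 0.227 -0.785 0.577
outer loop
vertex 1.925 0.449 -1.479
vertex 2.148 0.856 -1.013
vertex 1.311 0.68 -0.923
endloop
endfacet

endsolid


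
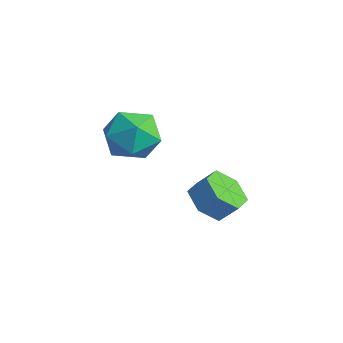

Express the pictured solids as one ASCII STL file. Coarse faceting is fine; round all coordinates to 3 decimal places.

solid 
facet normal 0.121 0.123 0.985
outer loop
vertex 0.582 1.341 1.269
vertex 0.042 0.231 1.474
vertex 1.281 0.305 1.312
endloop
endfacet
facet normal 0.637 0.456 0.621
outer loop
vertex 0.582 1.341 1.269
vertex 1.281 0.305 1.312
vertex 1.506 1.176 0.442
endloop
endfacet
facet normal 0.329 0.926 0.183
outer loop
vertex 0.582 1.341 1.269
vertex 1.506 1.176 0.442
vertex 0.407 1.641 0.067
endloop
endfacet
facet normal -0.377 0.884 0.276
outer loop
vertex 0.582 1.341 1.269
vertex 0.407 1.641 0.067
vertex -0.498 1.057 0.704
endloop
endfacet
facet normal -0.505 0.388 0.771
outer loop
vertex 0.582 1.341 1.269
vertex -0.498 1.057 0.704
vertex 0.042 0.231 1.474
endloop
endfacet
facet normal 0.975 -0.030 0.222
outer loop
vertex 1.506 1.176 0.442
vertex 1.281 0.305 1.312
vertex 1.538 -0.037 0.136
endloop
endfacet
facet normal 0.140 -0.569 0.810
outer loop
vertex 1.281 0.305 1.312
vertex 0.042 0.231 1.474
vertex 0.633 -0.621 0.773
endloop
endfacet
facet normal -0.875 -0.140 0.463
outer loop
vertex 0.042 0.231 1.474
vertex -0.498 1.057 0.704
vertex -0.466 -0.156 0.398
endloop
endfacet
facet normal -0.667 0.664 -0.339
outer loop
vertex -0.498 1.057 0.704
vertex 0.407 1.641 0.067
vertex -0.241 0.715 -0.472
endloop
endfacet
facet normal 0.476 0.732 -0.488
outer loop
vertex 0.407 1.641 0.067
vertex 1.506 1.176 0.442
vertex 0.998 0.789 -0.634
endloop
endfacet
facet normal 0.377 -0.884 -0.276
outer loop
vertex 0.458 -0.321 -0.429
vertex 1.538 -0.037 0.136
vertex 0.633 -0.621 0.773
endloop
endfacet
facet normal -0.329 -0.926 -0.183
outer loop
vertex 0.458 -0.321 -0.429
vertex 0.633 -0.621 0.773
vertex -0.466 -0.156 0.398
endloop
endfacet
facet normal -0.637 -0.456 -0.621
outer loop
vertex 0.458 -0.321 -0.429
vertex -0.466 -0.156 0.398
vertex -0.241 0.715 -0.472
endloop
endfacet
facet normal -0.121 -0.123 -0.985
outer loop
vertex 0.458 -0.321 -0.429
vertex -0.241 0.715 -0.472
vertex 0.998 0.789 -0.634
endloop
endfacet
facet normal 0.505 -0.388 -0.771
outer loop
vertex 0.458 -0.321 -0.429
vertex 0.998 0.789 -0.634
vertex 1.538 -0.037 0.136
endloop
endfacet
facet normal 0.667 -0.664 0.339
outer loop
vertex 0.633 -0.621 0.773
vertex 1.538 -0.037 0.136
vertex 1.281 0.305 1.312
endloop
endfacet
facet normal -0.476 -0.732 0.488
outer loop
vertex -0.466 -0.156 0.398
vertex 0.633 -0.621 0.773
vertex 0.042 0.231 1.474
endloop
endfacet
facet normal -0.975 0.030 -0.222
outer loop
vertex -0.241 0.715 -0.472
vertex -0.466 -0.156 0.398
vertex -0.498 1.057 0.704
endloop
endfacet
facet normal -0.140 0.569 -0.810
outer loop
vertex 0.998 0.789 -0.634
vertex -0.241 0.715 -0.472
vertex 0.407 1.641 0.067
endloop
endfacet
facet normal 0.875 0.140 -0.463
outer loop
vertex 1.538 -0.037 0.136
vertex 0.998 0.789 -0.634
vertex 1.506 1.176 0.442
endloop
endfacet
facet normal -0.453 -0.503 -0.736
outer loop
vertex 1.494 2.741 -3.882
vertex 0.855 3.558 -4.047
vertex 1.767 3.492 -4.564
endloop
endfacet
facet normal 0.853 -0.486 -0.193
outer loop
vertex 1.494 2.741 -3.882
vertex 1.767 3.492 -4.564
vertex 1.984 3.285 -3.088
endloop
endfacet
facet normal 0.852 -0.486 -0.193
outer loop
vertex 1.984 3.285 -3.088
vertex 1.767 3.492 -4.564
vertex 2.257 4.035 -3.77
endloop
endfacet
facet normal 0.454 0.503 0.735
outer loop
vertex 1.984 3.285 -3.088
vertex 2.257 4.035 -3.77
vertex 1.345 4.102 -3.253
endloop
endfacet
facet normal -0.453 -0.504 -0.735
outer loop
vertex 1.767 3.492 -4.564
vertex 0.855 3.558 -4.047
vertex 1.128 4.308 -4.729
endloop
endfacet
facet normal 0.651 0.376 -0.659
outer loop
vertex 1.767 3.492 -4.564
vertex 1.128 4.308 -4.729
vertex 2.257 4.035 -3.77
endloop
endfacet
facet normal 0.651 0.376 -0.659
outer loop
vertex 2.257 4.035 -3.77
vertex 1.128 4.308 -4.729
vertex 1.618 4.852 -3.935
endloop
endfacet
facet normal 0.454 0.503 0.735
outer loop
vertex 2.257 4.035 -3.77
vertex 1.618 4.852 -3.935
vertex 1.345 4.102 -3.253
endloop
endfacet
facet normal -0.454 -0.503 -0.735
outer loop
vertex 1.128 4.308 -4.729
vertex 0.855 3.558 -4.047
vertex 0.216 4.375 -4.212
endloop
endfacet
facet normal -0.201 0.862 -0.466
outer loop
vertex 1.128 4.308 -4.729
vertex 0.216 4.375 -4.212
vertex 1.618 4.852 -3.935
endloop
endfacet
facet normal -0.201 0.862 -0.466
outer loop
vertex 1.618 4.852 -3.935
vertex 0.216 4.375 -4.212
vertex 0.706 4.919 -3.418
endloop
endfacet
facet normal 0.454 0.503 0.735
outer loop
vertex 1.618 4.852 -3.935
vertex 0.706 4.919 -3.418
vertex 1.345 4.102 -3.253
endloop
endfacet
facet normal -0.454 -0.503 -0.735
outer loop
vertex 0.216 4.375 -4.212
vertex 0.855 3.558 -4.047
vertex -0.057 3.625 -3.53
endloop
endfacet
facet normal -0.852 0.486 0.193
outer loop
vertex 0.216 4.375 -4.212
vertex -0.057 3.625 -3.53
vertex 0.706 4.919 -3.418
endloop
endfacet
facet normal -0.852 0.486 0.194
outer loop
vertex 0.706 4.919 -3.418
vertex -0.057 3.625 -3.53
vertex 0.433 4.168 -2.736
endloop
endfacet
facet normal 0.453 0.503 0.736
outer loop
vertex 0.706 4.919 -3.418
vertex 0.433 4.168 -2.736
vertex 1.345 4.102 -3.253
endloop
endfacet
facet normal -0.454 -0.503 -0.735
outer loop
vertex -0.057 3.625 -3.53
vertex 0.855 3.558 -4.047
vertex 0.582 2.808 -3.365
endloop
endfacet
facet normal -0.651 -0.376 0.659
outer loop
vertex -0.057 3.625 -3.53
vertex 0.582 2.808 -3.365
vertex 0.433 4.168 -2.736
endloop
endfacet
facet normal -0.651 -0.376 0.659
outer loop
vertex 0.433 4.168 -2.736
vertex 0.582 2.808 -3.365
vertex 1.072 3.352 -2.571
endloop
endfacet
facet normal 0.453 0.504 0.735
outer loop
vertex 0.433 4.168 -2.736
vertex 1.072 3.352 -2.571
vertex 1.345 4.102 -3.253
endloop
endfacet
facet normal -0.454 -0.503 -0.735
outer loop
vertex 0.582 2.808 -3.365
vertex 0.855 3.558 -4.047
vertex 1.494 2.741 -3.882
endloop
endfacet
facet normal 0.201 -0.862 0.466
outer loop
vertex 0.582 2.808 -3.365
vertex 1.494 2.741 -3.882
vertex 1.072 3.352 -2.571
endloop
endfacet
facet normal 0.201 -0.862 0.466
outer loop
vertex 1.072 3.352 -2.571
vertex 1.494 2.741 -3.882
vertex 1.984 3.285 -3.088
endloop
endfacet
facet normal 0.454 0.503 0.735
outer loop
vertex 1.072 3.352 -2.571
vertex 1.984 3.285 -3.088
vertex 1.345 4.102 -3.253
endloop
endfacet

endsolid


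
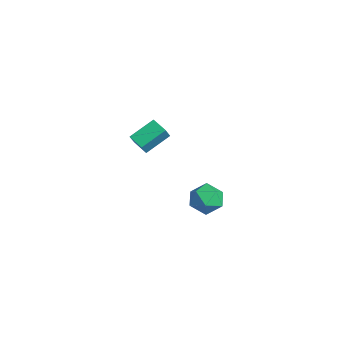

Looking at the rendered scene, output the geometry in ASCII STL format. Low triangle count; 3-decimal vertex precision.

solid 
facet normal -0.645 0.706 0.291
outer loop
vertex 2.009 1.362 3.414
vertex 2.232 1.244 4.194
vertex 2.628 1.796 3.733
endloop
endfacet
facet normal -0.401 0.840 -0.365
outer loop
vertex 2.009 1.362 3.414
vertex 2.628 1.796 3.733
vertex 2.688 1.494 2.973
endloop
endfacet
facet normal -0.561 0.281 -0.779
outer loop
vertex 2.009 1.362 3.414
vertex 2.688 1.494 2.973
vertex 2.331 0.756 2.964
endloop
endfacet
facet normal -0.904 -0.199 -0.378
outer loop
vertex 2.009 1.362 3.414
vertex 2.331 0.756 2.964
vertex 2.049 0.602 3.719
endloop
endfacet
facet normal -0.957 0.063 0.283
outer loop
vertex 2.009 1.362 3.414
vertex 2.049 0.602 3.719
vertex 2.232 1.244 4.194
endloop
endfacet
facet normal 0.310 0.892 -0.330
outer loop
vertex 2.688 1.494 2.973
vertex 2.628 1.796 3.733
vertex 3.331 1.458 3.481
endloop
endfacet
facet normal -0.087 0.675 0.733
outer loop
vertex 2.628 1.796 3.733
vertex 2.232 1.244 4.194
vertex 3.049 1.304 4.236
endloop
endfacet
facet normal -0.590 -0.365 0.720
outer loop
vertex 2.232 1.244 4.194
vertex 2.049 0.602 3.719
vertex 2.692 0.566 4.227
endloop
endfacet
facet normal -0.505 -0.789 -0.350
outer loop
vertex 2.049 0.602 3.719
vertex 2.331 0.756 2.964
vertex 2.752 0.264 3.467
endloop
endfacet
facet normal 0.052 -0.013 -0.999
outer loop
vertex 2.331 0.756 2.964
vertex 2.688 1.494 2.973
vertex 3.148 0.816 3.006
endloop
endfacet
facet normal 0.904 0.199 0.378
outer loop
vertex 3.371 0.698 3.786
vertex 3.331 1.458 3.481
vertex 3.049 1.304 4.236
endloop
endfacet
facet normal 0.561 -0.281 0.779
outer loop
vertex 3.371 0.698 3.786
vertex 3.049 1.304 4.236
vertex 2.692 0.566 4.227
endloop
endfacet
facet normal 0.401 -0.840 0.365
outer loop
vertex 3.371 0.698 3.786
vertex 2.692 0.566 4.227
vertex 2.752 0.264 3.467
endloop
endfacet
facet normal 0.645 -0.706 -0.291
outer loop
vertex 3.371 0.698 3.786
vertex 2.752 0.264 3.467
vertex 3.148 0.816 3.006
endloop
endfacet
facet normal 0.957 -0.063 -0.283
outer loop
vertex 3.371 0.698 3.786
vertex 3.148 0.816 3.006
vertex 3.331 1.458 3.481
endloop
endfacet
facet normal 0.505 0.789 0.350
outer loop
vertex 3.049 1.304 4.236
vertex 3.331 1.458 3.481
vertex 2.628 1.796 3.733
endloop
endfacet
facet normal -0.052 0.013 0.999
outer loop
vertex 2.692 0.566 4.227
vertex 3.049 1.304 4.236
vertex 2.232 1.244 4.194
endloop
endfacet
facet normal -0.310 -0.892 0.330
outer loop
vertex 2.752 0.264 3.467
vertex 2.692 0.566 4.227
vertex 2.049 0.602 3.719
endloop
endfacet
facet normal 0.087 -0.675 -0.733
outer loop
vertex 3.148 0.816 3.006
vertex 2.752 0.264 3.467
vertex 2.331 0.756 2.964
endloop
endfacet
facet normal 0.590 0.365 -0.720
outer loop
vertex 3.331 1.458 3.481
vertex 3.148 0.816 3.006
vertex 2.688 1.494 2.973
endloop
endfacet
facet normal -0.407 0.407 -0.818
outer loop
vertex -3.495 0.349 3.071
vertex -3.657 1.533 3.741
vertex -2.734 0.597 2.816
endloop
endfacet
facet normal 0.118 -0.864 -0.489
outer loop
vertex -2.383 0.247 3.519
vertex -3.495 0.349 3.071
vertex -2.734 0.597 2.816
endloop
endfacet
facet normal -0.407 0.407 -0.818
outer loop
vertex -2.734 0.597 2.816
vertex -3.657 1.533 3.741
vertex -2.896 1.781 3.486
endloop
endfacet
facet normal 0.905 0.296 -0.305
outer loop
vertex -2.896 1.781 3.486
vertex -2.383 0.247 3.519
vertex -2.734 0.597 2.816
endloop
endfacet
facet normal -0.905 -0.296 0.305
outer loop
vertex -3.495 0.349 3.071
vertex -3.306 1.183 4.444
vertex -3.657 1.533 3.741
endloop
endfacet
facet normal 0.118 -0.864 -0.489
outer loop
vertex -3.144 -0.001 3.774
vertex -3.495 0.349 3.071
vertex -2.383 0.247 3.519
endloop
endfacet
facet normal -0.905 -0.296 0.305
outer loop
vertex -3.144 -0.001 3.774
vertex -3.306 1.183 4.444
vertex -3.495 0.349 3.071
endloop
endfacet
facet normal -0.118 0.864 0.489
outer loop
vertex -3.657 1.533 3.741
vertex -3.306 1.183 4.444
vertex -2.896 1.781 3.486
endloop
endfacet
facet normal 0.905 0.296 -0.305
outer loop
vertex -2.545 1.431 4.189
vertex -2.383 0.247 3.519
vertex -2.896 1.781 3.486
endloop
endfacet
facet normal -0.118 0.864 0.489
outer loop
vertex -2.896 1.781 3.486
vertex -3.306 1.183 4.444
vertex -2.545 1.431 4.189
endloop
endfacet
facet normal 0.407 -0.407 0.818
outer loop
vertex -2.545 1.431 4.189
vertex -3.144 -0.001 3.774
vertex -2.383 0.247 3.519
endloop
endfacet
facet normal 0.407 -0.407 0.818
outer loop
vertex -3.306 1.183 4.444
vertex -3.144 -0.001 3.774
vertex -2.545 1.431 4.189
endloop
endfacet

endsolid


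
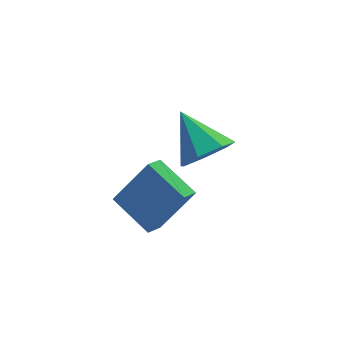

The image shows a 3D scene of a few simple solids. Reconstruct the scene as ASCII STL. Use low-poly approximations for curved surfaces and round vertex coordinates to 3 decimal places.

solid 
facet normal -0.574 0.152 -0.805
outer loop
vertex -0.579 -3.442 1.538
vertex -1.037 -1.893 2.157
vertex 0.049 -3.103 1.154
endloop
endfacet
facet normal 0.265 -0.895 -0.358
outer loop
vertex 1.197 -3.407 2.763
vertex -0.579 -3.442 1.538
vertex 0.049 -3.103 1.154
endloop
endfacet
facet normal -0.574 0.152 -0.805
outer loop
vertex 0.049 -3.103 1.154
vertex -1.037 -1.893 2.157
vertex -0.409 -1.554 1.773
endloop
endfacet
facet normal 0.775 0.418 -0.474
outer loop
vertex -0.409 -1.554 1.773
vertex 1.197 -3.407 2.763
vertex 0.049 -3.103 1.154
endloop
endfacet
facet normal -0.775 -0.418 0.474
outer loop
vertex -0.579 -3.442 1.538
vertex 0.111 -2.197 3.766
vertex -1.037 -1.893 2.157
endloop
endfacet
facet normal 0.265 -0.895 -0.358
outer loop
vertex 0.569 -3.746 3.147
vertex -0.579 -3.442 1.538
vertex 1.197 -3.407 2.763
endloop
endfacet
facet normal -0.775 -0.418 0.474
outer loop
vertex 0.569 -3.746 3.147
vertex 0.111 -2.197 3.766
vertex -0.579 -3.442 1.538
endloop
endfacet
facet normal -0.265 0.895 0.358
outer loop
vertex -1.037 -1.893 2.157
vertex 0.111 -2.197 3.766
vertex -0.409 -1.554 1.773
endloop
endfacet
facet normal 0.775 0.418 -0.474
outer loop
vertex 0.739 -1.858 3.382
vertex 1.197 -3.407 2.763
vertex -0.409 -1.554 1.773
endloop
endfacet
facet normal -0.265 0.895 0.358
outer loop
vertex -0.409 -1.554 1.773
vertex 0.111 -2.197 3.766
vertex 0.739 -1.858 3.382
endloop
endfacet
facet normal 0.574 -0.152 0.805
outer loop
vertex 0.739 -1.858 3.382
vertex 0.569 -3.746 3.147
vertex 1.197 -3.407 2.763
endloop
endfacet
facet normal 0.574 -0.152 0.805
outer loop
vertex 0.111 -2.197 3.766
vertex 0.569 -3.746 3.147
vertex 0.739 -1.858 3.382
endloop
endfacet
facet normal 0.080 -0.818 -0.570
outer loop
vertex 4.579 0.325 0.242
vertex 3.591 -0.013 0.588
vertex 3.835 0.616 -0.281
endloop
endfacet
facet normal 0.522 0.799 -0.298
outer loop
vertex 4.579 0.325 0.242
vertex 3.835 0.616 -0.281
vertex 3.429 1.633 1.732
endloop
endfacet
facet normal 0.080 -0.818 -0.570
outer loop
vertex 3.835 0.616 -0.281
vertex 3.591 -0.013 0.588
vertex 2.907 0.434 -0.15
endloop
endfacet
facet normal -0.233 0.848 -0.476
outer loop
vertex 3.835 0.616 -0.281
vertex 2.907 0.434 -0.15
vertex 3.429 1.633 1.732
endloop
endfacet
facet normal 0.080 -0.818 -0.570
outer loop
vertex 2.907 0.434 -0.15
vertex 3.591 -0.013 0.588
vertex 2.494 -0.085 0.537
endloop
endfacet
facet normal -0.841 0.531 -0.105
outer loop
vertex 2.907 0.434 -0.15
vertex 2.494 -0.085 0.537
vertex 3.429 1.633 1.732
endloop
endfacet
facet normal 0.080 -0.819 -0.568
outer loop
vertex 2.494 -0.085 0.537
vertex 3.591 -0.013 0.588
vertex 2.906 -0.548 1.263
endloop
endfacet
facet normal -0.842 0.087 0.533
outer loop
vertex 2.494 -0.085 0.537
vertex 2.906 -0.548 1.263
vertex 3.429 1.633 1.732
endloop
endfacet
facet normal 0.079 -0.819 -0.569
outer loop
vertex 2.906 -0.548 1.263
vertex 3.591 -0.013 0.588
vertex 3.834 -0.609 1.48
endloop
endfacet
facet normal -0.234 -0.150 0.960
outer loop
vertex 2.906 -0.548 1.263
vertex 3.834 -0.609 1.48
vertex 3.429 1.633 1.732
endloop
endfacet
facet normal 0.081 -0.818 -0.569
outer loop
vertex 3.834 -0.609 1.48
vertex 3.591 -0.013 0.588
vertex 4.578 -0.22 1.026
endloop
endfacet
facet normal 0.522 -0.002 0.853
outer loop
vertex 3.834 -0.609 1.48
vertex 4.578 -0.22 1.026
vertex 3.429 1.633 1.732
endloop
endfacet
facet normal 0.081 -0.818 -0.569
outer loop
vertex 4.578 -0.22 1.026
vertex 3.591 -0.013 0.588
vertex 4.579 0.325 0.242
endloop
endfacet
facet normal 0.859 0.421 0.293
outer loop
vertex 4.578 -0.22 1.026
vertex 4.579 0.325 0.242
vertex 3.429 1.633 1.732
endloop
endfacet

endsolid


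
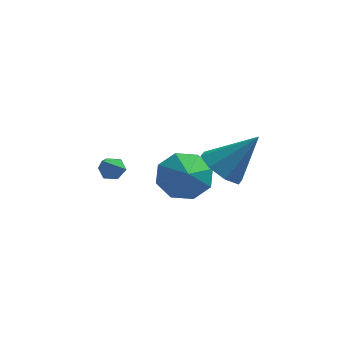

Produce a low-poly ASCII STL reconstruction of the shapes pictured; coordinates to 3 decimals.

solid 
facet normal -0.175 0.797 -0.578
outer loop
vertex 1.349 2.087 -0.63
vertex 0.974 2.608 0.201
vertex 1.92 2.496 -0.239
endloop
endfacet
facet normal 0.664 -0.714 -0.223
outer loop
vertex 1.349 2.087 -0.63
vertex 1.92 2.496 -0.239
vertex 1.226 1.452 1.039
endloop
endfacet
facet normal -0.175 0.797 -0.578
outer loop
vertex 1.92 2.496 -0.239
vertex 0.974 2.608 0.201
vertex 1.937 2.97 0.409
endloop
endfacet
facet normal 0.915 -0.336 0.222
outer loop
vertex 1.92 2.496 -0.239
vertex 1.937 2.97 0.409
vertex 1.226 1.452 1.039
endloop
endfacet
facet normal -0.175 0.797 -0.578
outer loop
vertex 1.937 2.97 0.409
vertex 0.974 2.608 0.201
vertex 1.389 3.232 0.936
endloop
endfacet
facet normal 0.688 -0.021 0.726
outer loop
vertex 1.937 2.97 0.409
vertex 1.389 3.232 0.936
vertex 1.226 1.452 1.039
endloop
endfacet
facet normal -0.174 0.797 -0.578
outer loop
vertex 1.389 3.232 0.936
vertex 0.974 2.608 0.201
vertex 0.598 3.129 1.032
endloop
endfacet
facet normal 0.114 0.047 0.992
outer loop
vertex 1.389 3.232 0.936
vertex 0.598 3.129 1.032
vertex 1.226 1.452 1.039
endloop
endfacet
facet normal -0.175 0.797 -0.579
outer loop
vertex 0.598 3.129 1.032
vertex 0.974 2.608 0.201
vertex 0.027 2.72 0.641
endloop
endfacet
facet normal -0.470 -0.172 0.866
outer loop
vertex 0.598 3.129 1.032
vertex 0.027 2.72 0.641
vertex 1.226 1.452 1.039
endloop
endfacet
facet normal -0.174 0.797 -0.578
outer loop
vertex 0.027 2.72 0.641
vertex 0.974 2.608 0.201
vertex 0.01 2.246 -0.008
endloop
endfacet
facet normal -0.721 -0.550 0.421
outer loop
vertex 0.027 2.72 0.641
vertex 0.01 2.246 -0.008
vertex 1.226 1.452 1.039
endloop
endfacet
facet normal -0.174 0.797 -0.578
outer loop
vertex 0.01 2.246 -0.008
vertex 0.974 2.608 0.201
vertex 0.558 1.984 -0.534
endloop
endfacet
facet normal -0.494 -0.866 -0.083
outer loop
vertex 0.01 2.246 -0.008
vertex 0.558 1.984 -0.534
vertex 1.226 1.452 1.039
endloop
endfacet
facet normal -0.174 0.797 -0.578
outer loop
vertex 0.558 1.984 -0.534
vertex 0.974 2.608 0.201
vertex 1.349 2.087 -0.63
endloop
endfacet
facet normal 0.079 -0.934 -0.349
outer loop
vertex 0.558 1.984 -0.534
vertex 1.349 2.087 -0.63
vertex 1.226 1.452 1.039
endloop
endfacet
facet normal -0.639 -0.156 -0.753
outer loop
vertex 3.193 -0.447 2.081
vertex 2.512 -0.576 2.686
vertex 2.858 0.151 2.242
endloop
endfacet
facet normal 0.814 0.524 -0.251
outer loop
vertex 3.193 -0.447 2.081
vertex 2.858 0.151 2.242
vertex 3.708 -0.284 4.094
endloop
endfacet
facet normal -0.639 -0.156 -0.753
outer loop
vertex 2.858 0.151 2.242
vertex 2.512 -0.576 2.686
vertex 2.32 0.323 2.663
endloop
endfacet
facet normal 0.347 0.936 0.061
outer loop
vertex 2.858 0.151 2.242
vertex 2.32 0.323 2.663
vertex 3.708 -0.284 4.094
endloop
endfacet
facet normal -0.640 -0.156 -0.752
outer loop
vertex 2.32 0.323 2.663
vertex 2.512 -0.576 2.686
vertex 1.895 -0.032 3.098
endloop
endfacet
facet normal -0.169 0.838 0.519
outer loop
vertex 2.32 0.323 2.663
vertex 1.895 -0.032 3.098
vertex 3.708 -0.284 4.094
endloop
endfacet
facet normal -0.639 -0.155 -0.753
outer loop
vertex 1.895 -0.032 3.098
vertex 2.512 -0.576 2.686
vertex 1.831 -0.706 3.291
endloop
endfacet
facet normal -0.431 0.286 0.856
outer loop
vertex 1.895 -0.032 3.098
vertex 1.831 -0.706 3.291
vertex 3.708 -0.284 4.094
endloop
endfacet
facet normal -0.639 -0.158 -0.753
outer loop
vertex 1.831 -0.706 3.291
vertex 2.512 -0.576 2.686
vertex 2.167 -1.304 3.131
endloop
endfacet
facet normal -0.285 -0.394 0.874
outer loop
vertex 1.831 -0.706 3.291
vertex 2.167 -1.304 3.131
vertex 3.708 -0.284 4.094
endloop
endfacet
facet normal -0.640 -0.157 -0.752
outer loop
vertex 2.167 -1.304 3.131
vertex 2.512 -0.576 2.686
vertex 2.704 -1.476 2.71
endloop
endfacet
facet normal 0.182 -0.807 0.562
outer loop
vertex 2.167 -1.304 3.131
vertex 2.704 -1.476 2.71
vertex 3.708 -0.284 4.094
endloop
endfacet
facet normal -0.640 -0.157 -0.753
outer loop
vertex 2.704 -1.476 2.71
vertex 2.512 -0.576 2.686
vertex 3.129 -1.121 2.275
endloop
endfacet
facet normal 0.698 -0.708 0.104
outer loop
vertex 2.704 -1.476 2.71
vertex 3.129 -1.121 2.275
vertex 3.708 -0.284 4.094
endloop
endfacet
facet normal -0.639 -0.156 -0.753
outer loop
vertex 3.129 -1.121 2.275
vertex 2.512 -0.576 2.686
vertex 3.193 -0.447 2.081
endloop
endfacet
facet normal 0.960 -0.158 -0.233
outer loop
vertex 3.129 -1.121 2.275
vertex 3.193 -0.447 2.081
vertex 3.708 -0.284 4.094
endloop
endfacet
facet normal 0.132 0.704 -0.698
outer loop
vertex -1.25 1.587 0.537
vertex -1.483 1.928 0.837
vertex -0.978 1.864 0.868
endloop
endfacet
facet normal 0.762 -0.641 -0.090
outer loop
vertex -1.25 1.587 0.537
vertex -0.978 1.864 0.868
vertex -1.677 0.892 1.863
endloop
endfacet
facet normal 0.132 0.704 -0.698
outer loop
vertex -0.978 1.864 0.868
vertex -1.483 1.928 0.837
vertex -1.212 2.205 1.168
endloop
endfacet
facet normal 0.804 0.029 0.594
outer loop
vertex -0.978 1.864 0.868
vertex -1.212 2.205 1.168
vertex -1.677 0.892 1.863
endloop
endfacet
facet normal 0.131 0.705 -0.697
outer loop
vertex -1.212 2.205 1.168
vertex -1.483 1.928 0.837
vertex -1.717 2.268 1.137
endloop
endfacet
facet normal 0.004 0.467 0.884
outer loop
vertex -1.212 2.205 1.168
vertex -1.717 2.268 1.137
vertex -1.677 0.892 1.863
endloop
endfacet
facet normal 0.130 0.705 -0.697
outer loop
vertex -1.717 2.268 1.137
vertex -1.483 1.928 0.837
vertex -1.989 1.991 0.806
endloop
endfacet
facet normal -0.838 0.235 0.492
outer loop
vertex -1.717 2.268 1.137
vertex -1.989 1.991 0.806
vertex -1.677 0.892 1.863
endloop
endfacet
facet normal 0.130 0.704 -0.698
outer loop
vertex -1.989 1.991 0.806
vertex -1.483 1.928 0.837
vertex -1.755 1.65 0.506
endloop
endfacet
facet normal -0.880 -0.435 -0.192
outer loop
vertex -1.989 1.991 0.806
vertex -1.755 1.65 0.506
vertex -1.677 0.892 1.863
endloop
endfacet
facet normal 0.131 0.704 -0.698
outer loop
vertex -1.755 1.65 0.506
vertex -1.483 1.928 0.837
vertex -1.25 1.587 0.537
endloop
endfacet
facet normal -0.079 -0.872 -0.483
outer loop
vertex -1.755 1.65 0.506
vertex -1.25 1.587 0.537
vertex -1.677 0.892 1.863
endloop
endfacet

endsolid


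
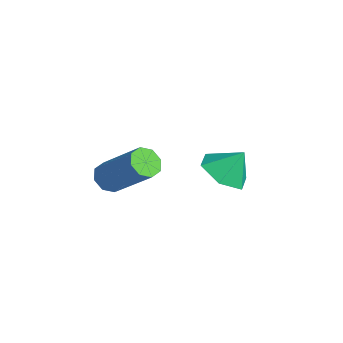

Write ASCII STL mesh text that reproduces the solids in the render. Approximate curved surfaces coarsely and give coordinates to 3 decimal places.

solid 
facet normal -0.213 -0.528 -0.822
outer loop
vertex 1.672 0.317 -2.502
vertex 0.868 0.029 -2.109
vertex 0.885 0.818 -2.62
endloop
endfacet
facet normal 0.534 0.845 0.025
outer loop
vertex 1.672 0.317 -2.502
vertex 0.885 0.818 -2.62
vertex 1.112 0.631 -1.171
endloop
endfacet
facet normal -0.214 -0.528 -0.822
outer loop
vertex 0.885 0.818 -2.62
vertex 0.868 0.029 -2.109
vertex 0.082 0.53 -2.226
endloop
endfacet
facet normal -0.261 0.951 0.164
outer loop
vertex 0.885 0.818 -2.62
vertex 0.082 0.53 -2.226
vertex 1.112 0.631 -1.171
endloop
endfacet
facet normal -0.214 -0.528 -0.822
outer loop
vertex 0.082 0.53 -2.226
vertex 0.868 0.029 -2.109
vertex 0.065 -0.259 -1.715
endloop
endfacet
facet normal -0.671 0.413 0.616
outer loop
vertex 0.082 0.53 -2.226
vertex 0.065 -0.259 -1.715
vertex 1.112 0.631 -1.171
endloop
endfacet
facet normal -0.214 -0.528 -0.822
outer loop
vertex 0.065 -0.259 -1.715
vertex 0.868 0.029 -2.109
vertex 0.851 -0.76 -1.598
endloop
endfacet
facet normal -0.286 -0.232 0.930
outer loop
vertex 0.065 -0.259 -1.715
vertex 0.851 -0.76 -1.598
vertex 1.112 0.631 -1.171
endloop
endfacet
facet normal -0.213 -0.528 -0.822
outer loop
vertex 0.851 -0.76 -1.598
vertex 0.868 0.029 -2.109
vertex 1.655 -0.472 -1.991
endloop
endfacet
facet normal 0.508 -0.338 0.792
outer loop
vertex 0.851 -0.76 -1.598
vertex 1.655 -0.472 -1.991
vertex 1.112 0.631 -1.171
endloop
endfacet
facet normal -0.213 -0.528 -0.822
outer loop
vertex 1.655 -0.472 -1.991
vertex 0.868 0.029 -2.109
vertex 1.672 0.317 -2.502
endloop
endfacet
facet normal 0.919 0.200 0.339
outer loop
vertex 1.655 -0.472 -1.991
vertex 1.672 0.317 -2.502
vertex 1.112 0.631 -1.171
endloop
endfacet
facet normal -0.631 -0.368 -0.683
outer loop
vertex 1.329 -3.842 -1.675
vertex 0.901 -3.862 -1.269
vertex 1.089 -3.46 -1.659
endloop
endfacet
facet normal 0.564 0.385 -0.731
outer loop
vertex 1.329 -3.842 -1.675
vertex 1.089 -3.46 -1.659
vertex 2.606 -3.099 -0.298
endloop
endfacet
facet normal 0.563 0.386 -0.730
outer loop
vertex 2.606 -3.099 -0.298
vertex 1.089 -3.46 -1.659
vertex 2.366 -2.717 -0.281
endloop
endfacet
facet normal 0.633 0.367 0.681
outer loop
vertex 2.606 -3.099 -0.298
vertex 2.366 -2.717 -0.281
vertex 2.179 -3.118 0.109
endloop
endfacet
facet normal -0.632 -0.367 -0.683
outer loop
vertex 1.089 -3.46 -1.659
vertex 0.901 -3.862 -1.269
vertex 0.739 -3.313 -1.414
endloop
endfacet
facet normal 0.022 0.871 -0.491
outer loop
vertex 1.089 -3.46 -1.659
vertex 0.739 -3.313 -1.414
vertex 2.366 -2.717 -0.281
endloop
endfacet
facet normal 0.022 0.871 -0.491
outer loop
vertex 2.366 -2.717 -0.281
vertex 0.739 -3.313 -1.414
vertex 2.016 -2.57 -0.036
endloop
endfacet
facet normal 0.632 0.368 0.682
outer loop
vertex 2.366 -2.717 -0.281
vertex 2.016 -2.57 -0.036
vertex 2.179 -3.118 0.109
endloop
endfacet
facet normal -0.632 -0.367 -0.683
outer loop
vertex 0.739 -3.313 -1.414
vertex 0.901 -3.862 -1.269
vertex 0.484 -3.488 -1.084
endloop
endfacet
facet normal -0.532 0.846 0.037
outer loop
vertex 0.739 -3.313 -1.414
vertex 0.484 -3.488 -1.084
vertex 2.016 -2.57 -0.036
endloop
endfacet
facet normal -0.531 0.846 0.036
outer loop
vertex 2.016 -2.57 -0.036
vertex 0.484 -3.488 -1.084
vertex 1.761 -2.744 0.294
endloop
endfacet
facet normal 0.632 0.368 0.682
outer loop
vertex 2.016 -2.57 -0.036
vertex 1.761 -2.744 0.294
vertex 2.179 -3.118 0.109
endloop
endfacet
facet normal -0.633 -0.369 -0.681
outer loop
vertex 0.484 -3.488 -1.084
vertex 0.901 -3.862 -1.269
vertex 0.474 -3.881 -0.862
endloop
endfacet
facet normal -0.775 0.326 0.542
outer loop
vertex 0.484 -3.488 -1.084
vertex 0.474 -3.881 -0.862
vertex 1.761 -2.744 0.294
endloop
endfacet
facet normal -0.774 0.324 0.543
outer loop
vertex 1.761 -2.744 0.294
vertex 0.474 -3.881 -0.862
vertex 1.751 -3.138 0.515
endloop
endfacet
facet normal 0.631 0.367 0.683
outer loop
vertex 1.761 -2.744 0.294
vertex 1.751 -3.138 0.515
vertex 2.179 -3.118 0.109
endloop
endfacet
facet normal -0.633 -0.367 -0.681
outer loop
vertex 0.474 -3.881 -0.862
vertex 0.901 -3.862 -1.269
vertex 0.714 -4.263 -0.879
endloop
endfacet
facet normal -0.563 -0.386 0.731
outer loop
vertex 0.474 -3.881 -0.862
vertex 0.714 -4.263 -0.879
vertex 1.751 -3.138 0.515
endloop
endfacet
facet normal -0.564 -0.385 0.730
outer loop
vertex 1.751 -3.138 0.515
vertex 0.714 -4.263 -0.879
vertex 1.991 -3.52 0.499
endloop
endfacet
facet normal 0.631 0.368 0.683
outer loop
vertex 1.751 -3.138 0.515
vertex 1.991 -3.52 0.499
vertex 2.179 -3.118 0.109
endloop
endfacet
facet normal -0.632 -0.368 -0.682
outer loop
vertex 0.714 -4.263 -0.879
vertex 0.901 -3.862 -1.269
vertex 1.064 -4.41 -1.124
endloop
endfacet
facet normal -0.022 -0.871 0.491
outer loop
vertex 0.714 -4.263 -0.879
vertex 1.064 -4.41 -1.124
vertex 1.991 -3.52 0.499
endloop
endfacet
facet normal -0.022 -0.871 0.491
outer loop
vertex 1.991 -3.52 0.499
vertex 1.064 -4.41 -1.124
vertex 2.341 -3.667 0.254
endloop
endfacet
facet normal 0.632 0.367 0.683
outer loop
vertex 1.991 -3.52 0.499
vertex 2.341 -3.667 0.254
vertex 2.179 -3.118 0.109
endloop
endfacet
facet normal -0.632 -0.368 -0.682
outer loop
vertex 1.064 -4.41 -1.124
vertex 0.901 -3.862 -1.269
vertex 1.319 -4.236 -1.454
endloop
endfacet
facet normal 0.531 -0.846 -0.036
outer loop
vertex 1.064 -4.41 -1.124
vertex 1.319 -4.236 -1.454
vertex 2.341 -3.667 0.254
endloop
endfacet
facet normal 0.533 -0.846 -0.037
outer loop
vertex 2.341 -3.667 0.254
vertex 1.319 -4.236 -1.454
vertex 2.596 -3.492 -0.076
endloop
endfacet
facet normal 0.632 0.367 0.683
outer loop
vertex 2.341 -3.667 0.254
vertex 2.596 -3.492 -0.076
vertex 2.179 -3.118 0.109
endloop
endfacet
facet normal -0.631 -0.367 -0.683
outer loop
vertex 1.319 -4.236 -1.454
vertex 0.901 -3.862 -1.269
vertex 1.329 -3.842 -1.675
endloop
endfacet
facet normal 0.775 -0.324 -0.543
outer loop
vertex 1.319 -4.236 -1.454
vertex 1.329 -3.842 -1.675
vertex 2.596 -3.492 -0.076
endloop
endfacet
facet normal 0.774 -0.326 -0.542
outer loop
vertex 2.596 -3.492 -0.076
vertex 1.329 -3.842 -1.675
vertex 2.606 -3.099 -0.298
endloop
endfacet
facet normal 0.633 0.369 0.681
outer loop
vertex 2.596 -3.492 -0.076
vertex 2.606 -3.099 -0.298
vertex 2.179 -3.118 0.109
endloop
endfacet

endsolid


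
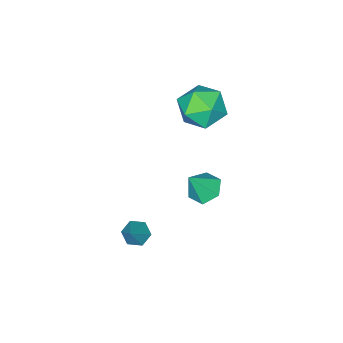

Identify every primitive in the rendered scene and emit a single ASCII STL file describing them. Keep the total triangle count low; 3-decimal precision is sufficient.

solid 
facet normal -0.581 -0.324 -0.747
outer loop
vertex 2.86 -1.489 -2.627
vertex 2.494 -0.905 -2.596
vertex 3.046 -0.945 -3.008
endloop
endfacet
facet normal 0.924 -0.373 -0.081
outer loop
vertex 2.86 -1.489 -2.627
vertex 3.046 -0.945 -3.008
vertex 3.406 -0.395 -1.424
endloop
endfacet
facet normal -0.581 -0.324 -0.747
outer loop
vertex 3.046 -0.945 -3.008
vertex 2.494 -0.905 -2.596
vertex 2.68 -0.36 -2.977
endloop
endfacet
facet normal 0.784 0.509 -0.355
outer loop
vertex 3.046 -0.945 -3.008
vertex 2.68 -0.36 -2.977
vertex 3.406 -0.395 -1.424
endloop
endfacet
facet normal -0.580 -0.324 -0.747
outer loop
vertex 2.68 -0.36 -2.977
vertex 2.494 -0.905 -2.596
vertex 2.128 -0.321 -2.565
endloop
endfacet
facet normal 0.065 0.998 -0.008
outer loop
vertex 2.68 -0.36 -2.977
vertex 2.128 -0.321 -2.565
vertex 3.406 -0.395 -1.424
endloop
endfacet
facet normal -0.581 -0.324 -0.747
outer loop
vertex 2.128 -0.321 -2.565
vertex 2.494 -0.905 -2.596
vertex 1.942 -0.865 -2.184
endloop
endfacet
facet normal -0.511 0.603 0.612
outer loop
vertex 2.128 -0.321 -2.565
vertex 1.942 -0.865 -2.184
vertex 3.406 -0.395 -1.424
endloop
endfacet
facet normal -0.581 -0.324 -0.747
outer loop
vertex 1.942 -0.865 -2.184
vertex 2.494 -0.905 -2.596
vertex 2.308 -1.449 -2.215
endloop
endfacet
facet normal -0.370 -0.279 0.886
outer loop
vertex 1.942 -0.865 -2.184
vertex 2.308 -1.449 -2.215
vertex 3.406 -0.395 -1.424
endloop
endfacet
facet normal -0.581 -0.324 -0.747
outer loop
vertex 2.308 -1.449 -2.215
vertex 2.494 -0.905 -2.596
vertex 2.86 -1.489 -2.627
endloop
endfacet
facet normal 0.347 -0.767 0.540
outer loop
vertex 2.308 -1.449 -2.215
vertex 2.86 -1.489 -2.627
vertex 3.406 -0.395 -1.424
endloop
endfacet
facet normal -0.310 0.832 0.461
outer loop
vertex -2.58 0.012 3.128
vertex -2.846 -0.66 4.162
vertex -1.7 -0.153 4.017
endloop
endfacet
facet normal 0.200 0.980 -0.016
outer loop
vertex -2.58 0.012 3.128
vertex -1.7 -0.153 4.017
vertex -1.388 -0.237 2.798
endloop
endfacet
facet normal -0.024 0.755 -0.656
outer loop
vertex -2.58 0.012 3.128
vertex -1.388 -0.237 2.798
vertex -2.341 -0.796 2.189
endloop
endfacet
facet normal -0.672 0.468 -0.574
outer loop
vertex -2.58 0.012 3.128
vertex -2.341 -0.796 2.189
vertex -3.243 -1.057 3.032
endloop
endfacet
facet normal -0.849 0.516 0.117
outer loop
vertex -2.58 0.012 3.128
vertex -3.243 -1.057 3.032
vertex -2.846 -0.66 4.162
endloop
endfacet
facet normal 0.781 0.604 0.158
outer loop
vertex -1.388 -0.237 2.798
vertex -1.7 -0.153 4.017
vertex -0.917 -1.063 3.628
endloop
endfacet
facet normal -0.044 0.365 0.930
outer loop
vertex -1.7 -0.153 4.017
vertex -2.846 -0.66 4.162
vertex -1.819 -1.324 4.471
endloop
endfacet
facet normal -0.916 -0.147 0.373
outer loop
vertex -2.846 -0.66 4.162
vertex -3.243 -1.057 3.032
vertex -2.772 -1.883 3.862
endloop
endfacet
facet normal -0.630 -0.224 -0.744
outer loop
vertex -3.243 -1.057 3.032
vertex -2.341 -0.796 2.189
vertex -2.46 -1.967 2.643
endloop
endfacet
facet normal 0.419 0.240 -0.876
outer loop
vertex -2.341 -0.796 2.189
vertex -1.388 -0.237 2.798
vertex -1.314 -1.46 2.498
endloop
endfacet
facet normal 0.672 -0.468 0.574
outer loop
vertex -1.58 -2.132 3.532
vertex -0.917 -1.063 3.628
vertex -1.819 -1.324 4.471
endloop
endfacet
facet normal 0.024 -0.755 0.656
outer loop
vertex -1.58 -2.132 3.532
vertex -1.819 -1.324 4.471
vertex -2.772 -1.883 3.862
endloop
endfacet
facet normal -0.200 -0.980 0.016
outer loop
vertex -1.58 -2.132 3.532
vertex -2.772 -1.883 3.862
vertex -2.46 -1.967 2.643
endloop
endfacet
facet normal 0.310 -0.832 -0.461
outer loop
vertex -1.58 -2.132 3.532
vertex -2.46 -1.967 2.643
vertex -1.314 -1.46 2.498
endloop
endfacet
facet normal 0.849 -0.516 -0.117
outer loop
vertex -1.58 -2.132 3.532
vertex -1.314 -1.46 2.498
vertex -0.917 -1.063 3.628
endloop
endfacet
facet normal 0.630 0.224 0.744
outer loop
vertex -1.819 -1.324 4.471
vertex -0.917 -1.063 3.628
vertex -1.7 -0.153 4.017
endloop
endfacet
facet normal -0.419 -0.240 0.876
outer loop
vertex -2.772 -1.883 3.862
vertex -1.819 -1.324 4.471
vertex -2.846 -0.66 4.162
endloop
endfacet
facet normal -0.781 -0.604 -0.158
outer loop
vertex -2.46 -1.967 2.643
vertex -2.772 -1.883 3.862
vertex -3.243 -1.057 3.032
endloop
endfacet
facet normal 0.044 -0.365 -0.930
outer loop
vertex -1.314 -1.46 2.498
vertex -2.46 -1.967 2.643
vertex -2.341 -0.796 2.189
endloop
endfacet
facet normal 0.916 0.147 -0.373
outer loop
vertex -0.917 -1.063 3.628
vertex -1.314 -1.46 2.498
vertex -1.388 -0.237 2.798
endloop
endfacet
facet normal -0.514 0.144 -0.846
outer loop
vertex -0.548 0.376 -1.947
vertex -1.223 -0.102 -1.618
vertex -1.194 0.778 -1.486
endloop
endfacet
facet normal 0.631 0.737 0.242
outer loop
vertex -0.548 0.376 -1.947
vertex -1.194 0.778 -1.486
vertex -0.377 -0.338 -0.222
endloop
endfacet
facet normal -0.512 0.144 -0.847
outer loop
vertex -1.194 0.778 -1.486
vertex -1.223 -0.102 -1.618
vertex -1.87 0.301 -1.158
endloop
endfacet
facet normal -0.146 0.693 0.706
outer loop
vertex -1.194 0.778 -1.486
vertex -1.87 0.301 -1.158
vertex -0.377 -0.338 -0.222
endloop
endfacet
facet normal -0.512 0.144 -0.847
outer loop
vertex -1.87 0.301 -1.158
vertex -1.223 -0.102 -1.618
vertex -1.899 -0.579 -1.29
endloop
endfacet
facet normal -0.560 -0.105 0.822
outer loop
vertex -1.87 0.301 -1.158
vertex -1.899 -0.579 -1.29
vertex -0.377 -0.338 -0.222
endloop
endfacet
facet normal -0.512 0.144 -0.847
outer loop
vertex -1.899 -0.579 -1.29
vertex -1.223 -0.102 -1.618
vertex -1.252 -0.981 -1.75
endloop
endfacet
facet normal -0.197 -0.858 0.474
outer loop
vertex -1.899 -0.579 -1.29
vertex -1.252 -0.981 -1.75
vertex -0.377 -0.338 -0.222
endloop
endfacet
facet normal -0.512 0.144 -0.847
outer loop
vertex -1.252 -0.981 -1.75
vertex -1.223 -0.102 -1.618
vertex -0.576 -0.504 -2.078
endloop
endfacet
facet normal 0.580 -0.815 0.011
outer loop
vertex -1.252 -0.981 -1.75
vertex -0.576 -0.504 -2.078
vertex -0.377 -0.338 -0.222
endloop
endfacet
facet normal -0.513 0.142 -0.846
outer loop
vertex -0.576 -0.504 -2.078
vertex -1.223 -0.102 -1.618
vertex -0.548 0.376 -1.947
endloop
endfacet
facet normal 0.994 -0.016 -0.105
outer loop
vertex -0.576 -0.504 -2.078
vertex -0.548 0.376 -1.947
vertex -0.377 -0.338 -0.222
endloop
endfacet

endsolid


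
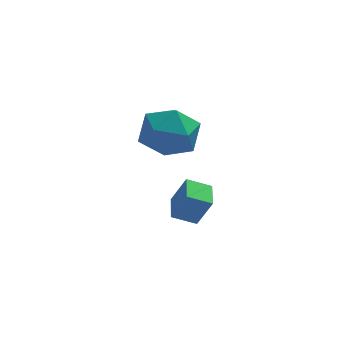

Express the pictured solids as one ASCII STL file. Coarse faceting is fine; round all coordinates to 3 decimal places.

solid 
facet normal -0.431 0.859 0.277
outer loop
vertex -4.397 0.256 -0.044
vertex -4.607 -0.214 1.084
vertex -3.55 0.392 0.851
endloop
endfacet
facet normal 0.071 0.974 -0.215
outer loop
vertex -4.397 0.256 -0.044
vertex -3.55 0.392 0.851
vertex -3.193 0.111 -0.303
endloop
endfacet
facet normal -0.100 0.596 -0.797
outer loop
vertex -4.397 0.256 -0.044
vertex -3.193 0.111 -0.303
vertex -4.029 -0.67 -0.783
endloop
endfacet
facet normal -0.707 0.248 -0.663
outer loop
vertex -4.397 0.256 -0.044
vertex -4.029 -0.67 -0.783
vertex -4.903 -0.871 0.074
endloop
endfacet
facet normal -0.912 0.410 0.001
outer loop
vertex -4.397 0.256 -0.044
vertex -4.903 -0.871 0.074
vertex -4.607 -0.214 1.084
endloop
endfacet
facet normal 0.689 0.724 0.037
outer loop
vertex -3.193 0.111 -0.303
vertex -3.55 0.392 0.851
vertex -2.657 -0.449 0.666
endloop
endfacet
facet normal -0.123 0.536 0.835
outer loop
vertex -3.55 0.392 0.851
vertex -4.607 -0.214 1.084
vertex -3.531 -0.65 1.523
endloop
endfacet
facet normal -0.902 -0.191 0.388
outer loop
vertex -4.607 -0.214 1.084
vertex -4.903 -0.871 0.074
vertex -4.367 -1.431 1.043
endloop
endfacet
facet normal -0.569 -0.453 -0.686
outer loop
vertex -4.903 -0.871 0.074
vertex -4.029 -0.67 -0.783
vertex -4.01 -1.712 -0.111
endloop
endfacet
facet normal 0.414 0.112 -0.903
outer loop
vertex -4.029 -0.67 -0.783
vertex -3.193 0.111 -0.303
vertex -2.953 -1.106 -0.344
endloop
endfacet
facet normal 0.707 -0.248 0.663
outer loop
vertex -3.163 -1.576 0.784
vertex -2.657 -0.449 0.666
vertex -3.531 -0.65 1.523
endloop
endfacet
facet normal 0.100 -0.596 0.797
outer loop
vertex -3.163 -1.576 0.784
vertex -3.531 -0.65 1.523
vertex -4.367 -1.431 1.043
endloop
endfacet
facet normal -0.071 -0.974 0.215
outer loop
vertex -3.163 -1.576 0.784
vertex -4.367 -1.431 1.043
vertex -4.01 -1.712 -0.111
endloop
endfacet
facet normal 0.431 -0.859 -0.277
outer loop
vertex -3.163 -1.576 0.784
vertex -4.01 -1.712 -0.111
vertex -2.953 -1.106 -0.344
endloop
endfacet
facet normal 0.912 -0.410 -0.001
outer loop
vertex -3.163 -1.576 0.784
vertex -2.953 -1.106 -0.344
vertex -2.657 -0.449 0.666
endloop
endfacet
facet normal 0.569 0.453 0.686
outer loop
vertex -3.531 -0.65 1.523
vertex -2.657 -0.449 0.666
vertex -3.55 0.392 0.851
endloop
endfacet
facet normal -0.414 -0.112 0.903
outer loop
vertex -4.367 -1.431 1.043
vertex -3.531 -0.65 1.523
vertex -4.607 -0.214 1.084
endloop
endfacet
facet normal -0.689 -0.724 -0.037
outer loop
vertex -4.01 -1.712 -0.111
vertex -4.367 -1.431 1.043
vertex -4.903 -0.871 0.074
endloop
endfacet
facet normal 0.123 -0.536 -0.835
outer loop
vertex -2.953 -1.106 -0.344
vertex -4.01 -1.712 -0.111
vertex -4.029 -0.67 -0.783
endloop
endfacet
facet normal 0.902 0.191 -0.388
outer loop
vertex -2.657 -0.449 0.666
vertex -2.953 -1.106 -0.344
vertex -3.193 0.111 -0.303
endloop
endfacet
facet normal -0.911 -0.007 0.413
outer loop
vertex -3.181 -1.046 -2.849
vertex -3.129 0.085 -2.714
vertex -3.739 -0.873 -4.078
endloop
endfacet
facet normal -0.045 -0.992 -0.119
outer loop
vertex -2.791 -0.865 -4.506
vertex -3.181 -1.046 -2.849
vertex -3.739 -0.873 -4.078
endloop
endfacet
facet normal -0.911 -0.007 0.412
outer loop
vertex -3.739 -0.873 -4.078
vertex -3.129 0.085 -2.714
vertex -3.686 0.258 -3.942
endloop
endfacet
facet normal -0.409 0.128 -0.904
outer loop
vertex -3.686 0.258 -3.942
vertex -2.791 -0.865 -4.506
vertex -3.739 -0.873 -4.078
endloop
endfacet
facet normal 0.409 -0.127 0.904
outer loop
vertex -3.181 -1.046 -2.849
vertex -2.181 0.093 -3.142
vertex -3.129 0.085 -2.714
endloop
endfacet
facet normal -0.046 -0.992 -0.119
outer loop
vertex -2.234 -1.038 -3.278
vertex -3.181 -1.046 -2.849
vertex -2.791 -0.865 -4.506
endloop
endfacet
facet normal 0.410 -0.128 0.903
outer loop
vertex -2.234 -1.038 -3.278
vertex -2.181 0.093 -3.142
vertex -3.181 -1.046 -2.849
endloop
endfacet
facet normal 0.045 0.992 0.119
outer loop
vertex -3.129 0.085 -2.714
vertex -2.181 0.093 -3.142
vertex -3.686 0.258 -3.942
endloop
endfacet
facet normal -0.410 0.127 -0.903
outer loop
vertex -2.739 0.266 -4.371
vertex -2.791 -0.865 -4.506
vertex -3.686 0.258 -3.942
endloop
endfacet
facet normal 0.046 0.992 0.119
outer loop
vertex -3.686 0.258 -3.942
vertex -2.181 0.093 -3.142
vertex -2.739 0.266 -4.371
endloop
endfacet
facet normal 0.911 0.007 -0.412
outer loop
vertex -2.739 0.266 -4.371
vertex -2.234 -1.038 -3.278
vertex -2.791 -0.865 -4.506
endloop
endfacet
facet normal 0.911 0.007 -0.413
outer loop
vertex -2.181 0.093 -3.142
vertex -2.234 -1.038 -3.278
vertex -2.739 0.266 -4.371
endloop
endfacet

endsolid
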